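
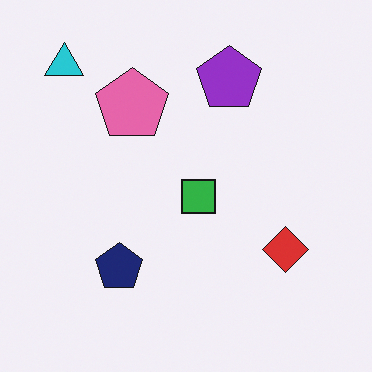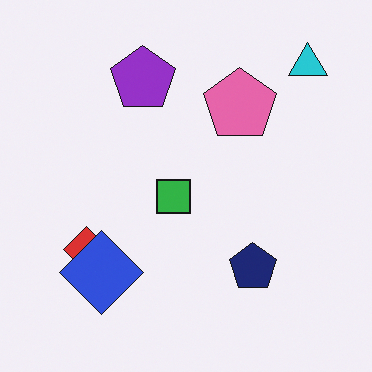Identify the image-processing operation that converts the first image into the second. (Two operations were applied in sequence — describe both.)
Flipped horizontally (left ↔ right), then overlaid with an additional blue diamond.

The cyan triangle is in the top-left of the first image and the top-right of the second — shapes on opposite sides of the vertical midline have swapped in a mirror flip. A blue diamond appears in the second image that is absent from the first.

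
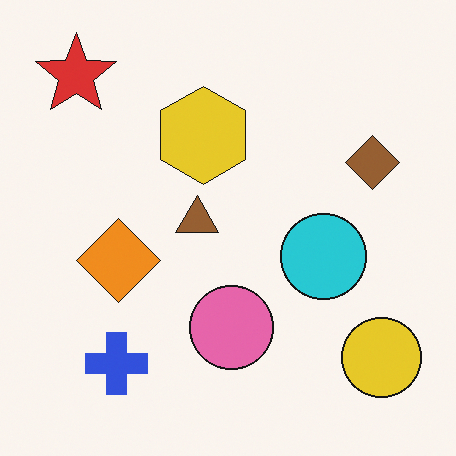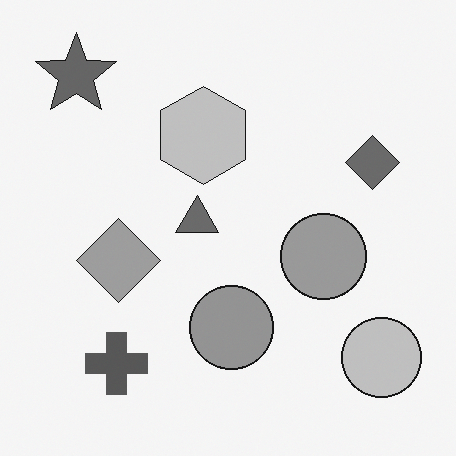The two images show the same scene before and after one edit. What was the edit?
The image was converted to grayscale.

All color is removed — every shape is now a shade of grey.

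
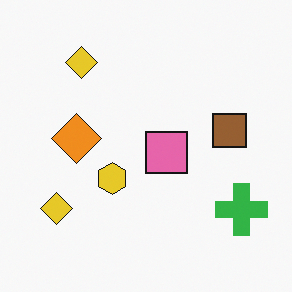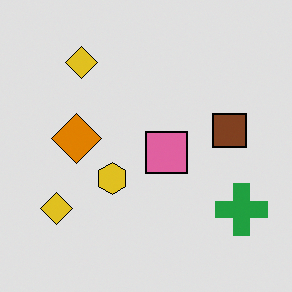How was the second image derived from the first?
This is the original image moderately posterized.

Each flat color has snapped to a coarser quantized level — most visibly, the near-white background has dropped to a flat grey.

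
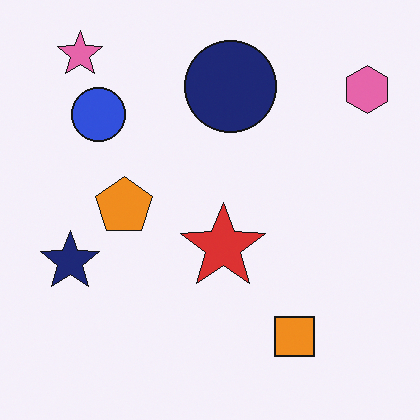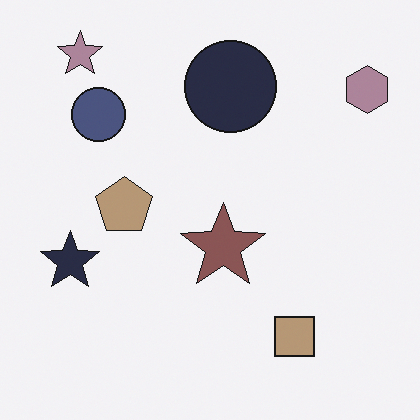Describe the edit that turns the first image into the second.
This is the original image made much more muted (saturation change).

All colors are more muted and greyish — a global saturation change.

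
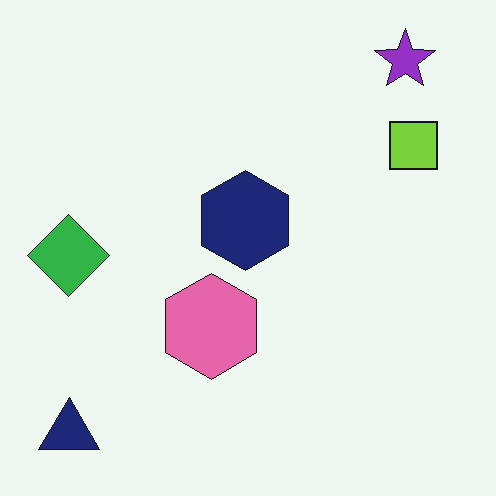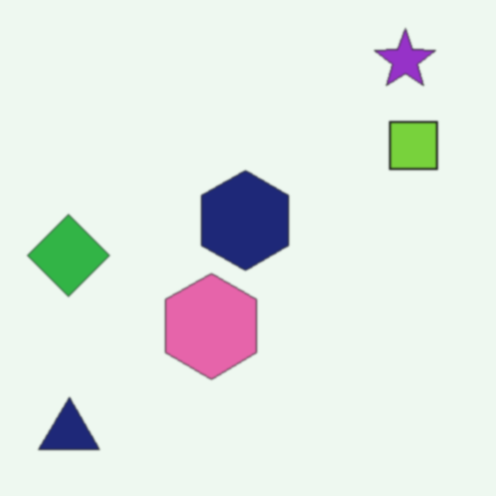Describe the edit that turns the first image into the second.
The transformation is: lightly blurred.

Shape edges and outlines are uniformly softened across the whole image.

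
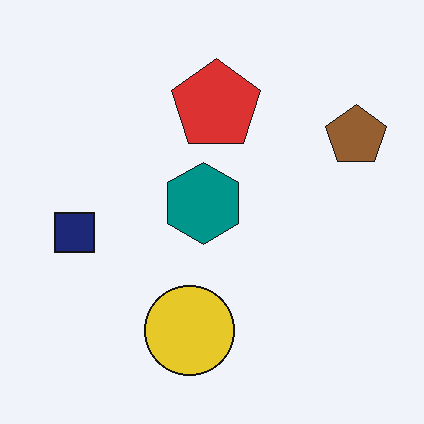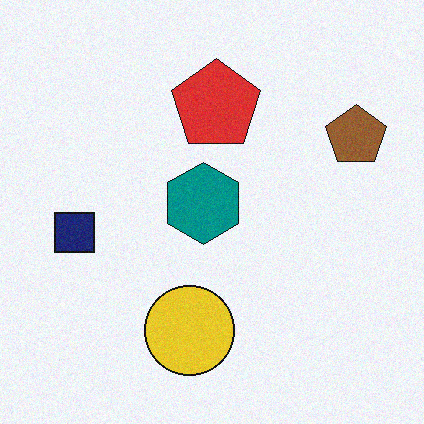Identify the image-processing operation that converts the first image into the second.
This is the original image degraded with light additive noise.

Random speckle covers the whole image, including the flat background.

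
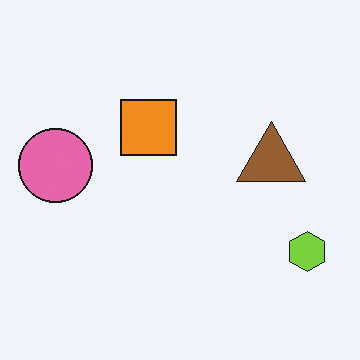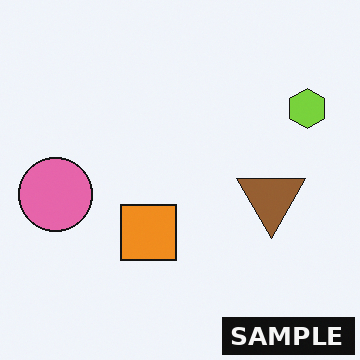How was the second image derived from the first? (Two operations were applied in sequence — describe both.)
This is the original image flipped vertically (top ↔ bottom), then watermarked with the text "SAMPLE" in the lower-right corner.

The lime hexagon is in the bottom-right of the first image and the top-right of the second — shapes on opposite sides of the horizontal midline have swapped in a mirror flip. A dark label reading "SAMPLE" appears in the lower-right corner.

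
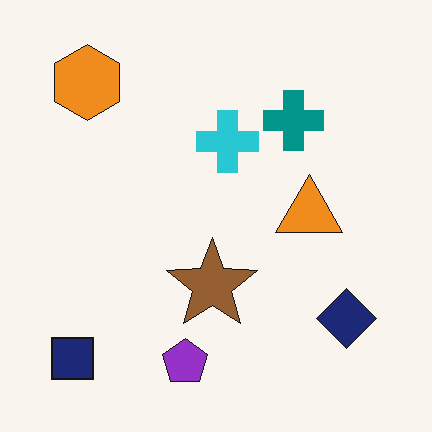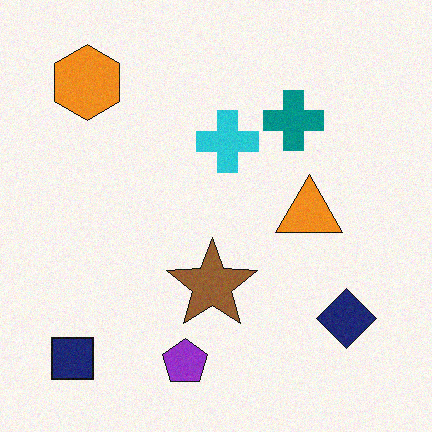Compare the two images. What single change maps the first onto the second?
Degraded with light additive noise.

Random speckle covers the whole image, including the flat background.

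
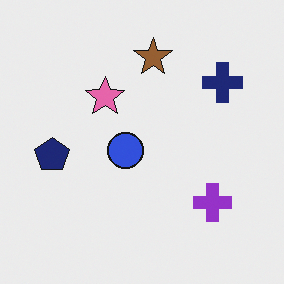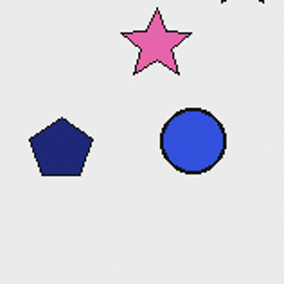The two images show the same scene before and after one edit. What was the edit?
This is the original image cropped tightly and scaled back up.

The visible shapes are larger and the field of view is narrower; shapes near the original edges may be partly or wholly outside the frame — a crop-and-rescale.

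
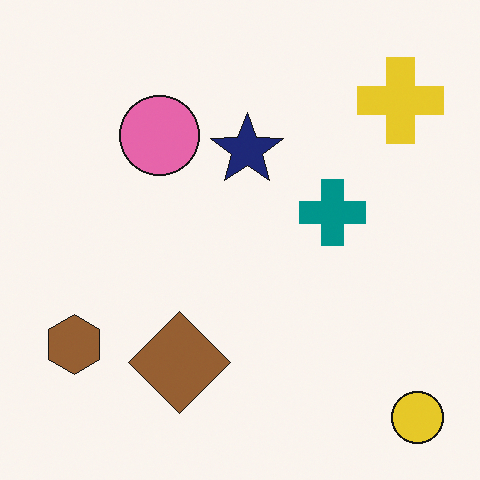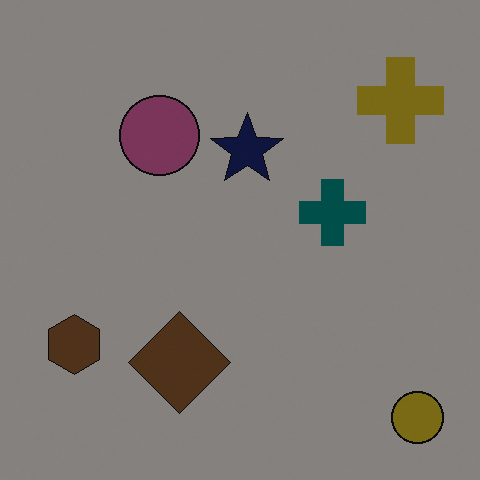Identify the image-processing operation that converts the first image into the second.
Darkened a lot.

Every pixel — background and shapes alike — is uniformly darkened.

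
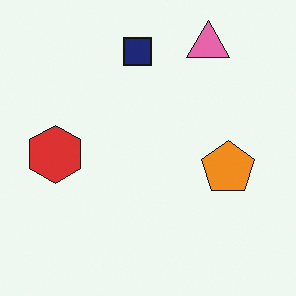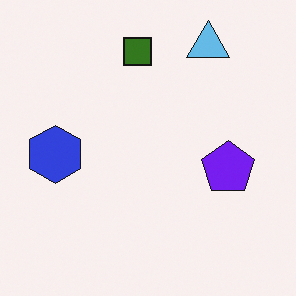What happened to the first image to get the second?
It was hue-shifted through roughly half the color wheel.

Every shape's color has rotated by the same amount around the hue wheel — a uniform hue shift.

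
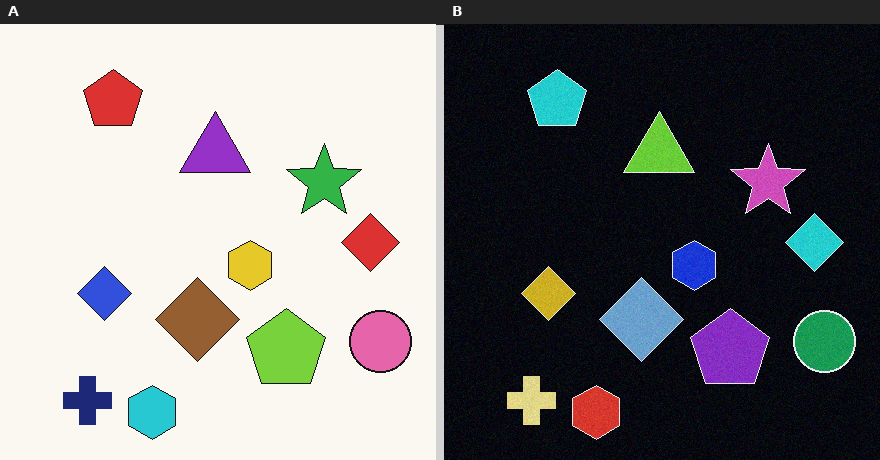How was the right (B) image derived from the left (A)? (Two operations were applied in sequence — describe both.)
The right (B) image is the left (A) color-inverted (negative), then degraded with light additive noise.

The light background has become dark and every shape's color is its complement — a photographic negative. Random speckle covers the whole image, including the flat background.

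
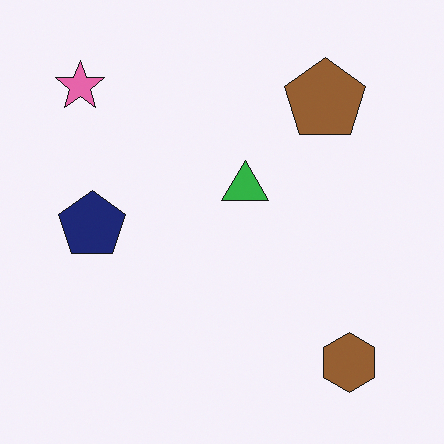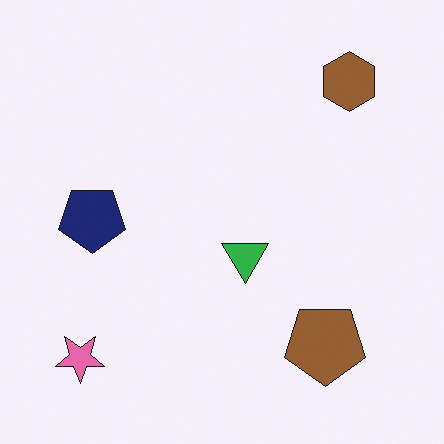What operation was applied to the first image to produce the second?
It was flipped vertically (top ↔ bottom).

The brown hexagon is in the bottom-right of the first image and the top-right of the second — shapes on opposite sides of the horizontal midline have swapped in a mirror flip.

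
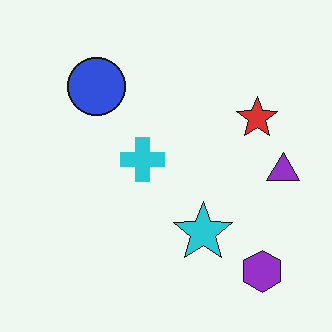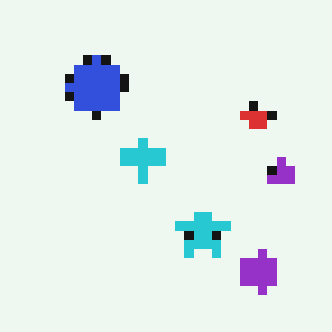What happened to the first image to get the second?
The second image is the first coarsely pixelated.

Shapes are reduced to large square blocks; fine edges and outlines are lost — a downscale-then-upscale (mosaic) effect.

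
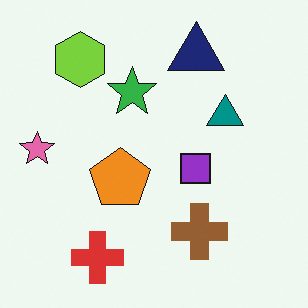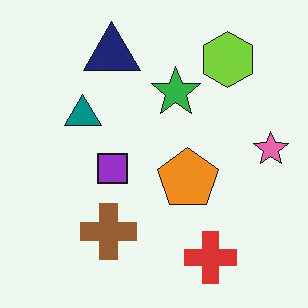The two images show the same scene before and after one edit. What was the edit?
Flipped horizontally (left ↔ right).

The pink star is in the left of the first image and the right of the second — shapes on opposite sides of the vertical midline have swapped in a mirror flip.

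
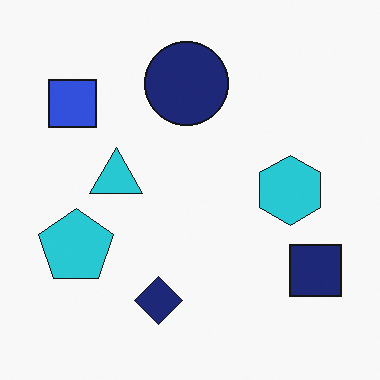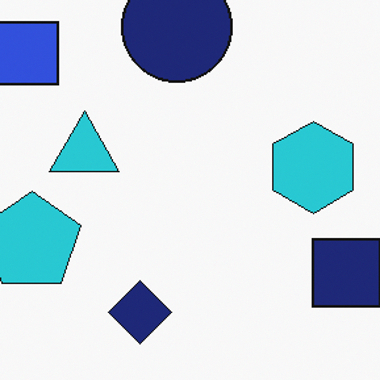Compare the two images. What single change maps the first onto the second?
The second image is the first cropped slightly and scaled back up.

The visible shapes are larger and the field of view is narrower; shapes near the original edges may be partly or wholly outside the frame — a crop-and-rescale.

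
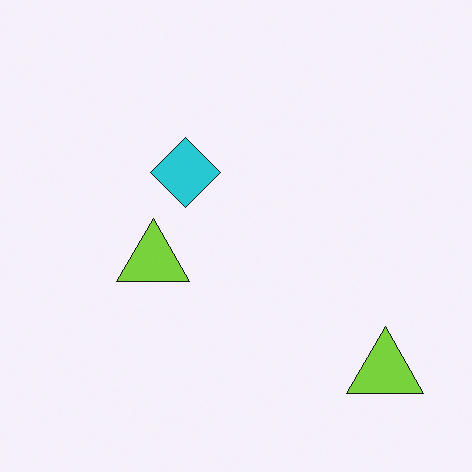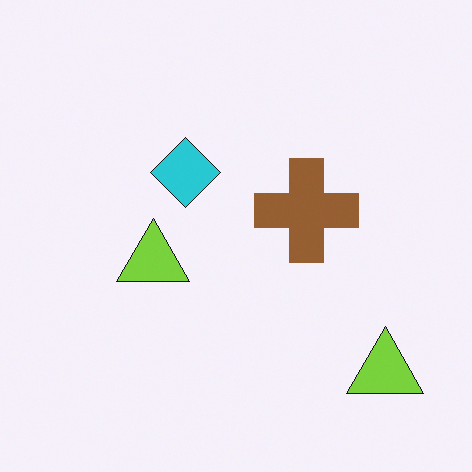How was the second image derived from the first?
The transformation is: overlaid with an additional brown cross.

A brown cross appears in the second image that is absent from the first.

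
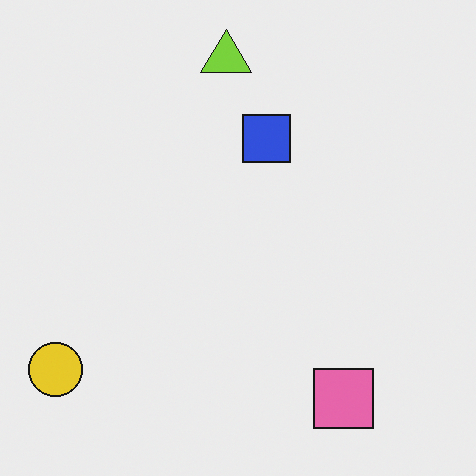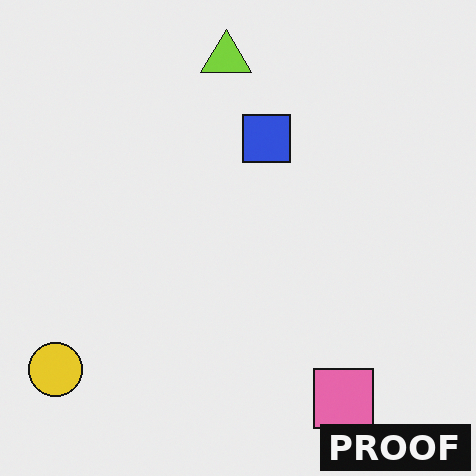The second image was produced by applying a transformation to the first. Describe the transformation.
The image was watermarked with the text "PROOF" in the lower-right corner.

A dark label reading "PROOF" appears in the lower-right corner.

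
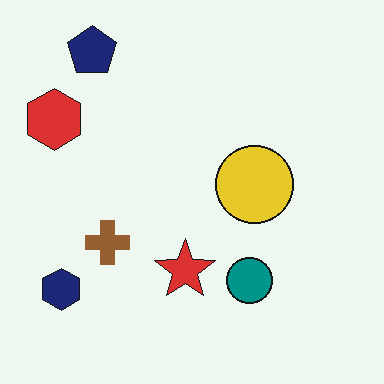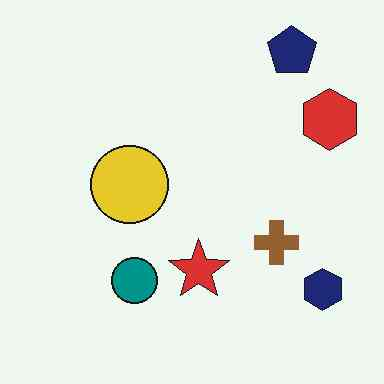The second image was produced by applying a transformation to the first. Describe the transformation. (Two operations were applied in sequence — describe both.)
The image was flipped horizontally (left ↔ right), then given moderate JPEG compression.

The red hexagon is in the top-left of the first image and the top-right of the second — shapes on opposite sides of the vertical midline have swapped in a mirror flip. Blocky 8×8 compression artifacts appear around shape edges and the flat background shows ringing — characteristic JPEG degradation.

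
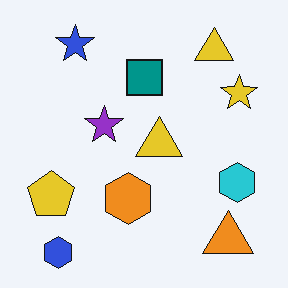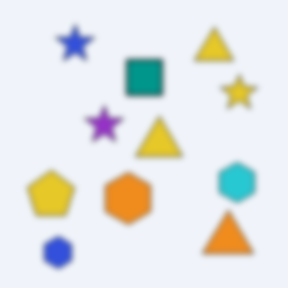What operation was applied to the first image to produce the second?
This is the original image noticeably gaussian-blurred.

Shape edges and outlines are uniformly softened across the whole image.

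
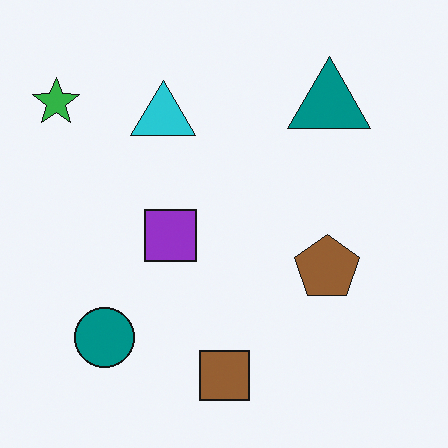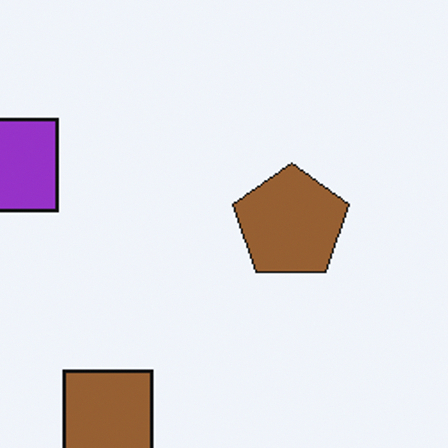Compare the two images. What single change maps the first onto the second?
It was cropped tightly and scaled back up.

The visible shapes are larger and the field of view is narrower; shapes near the original edges may be partly or wholly outside the frame — a crop-and-rescale.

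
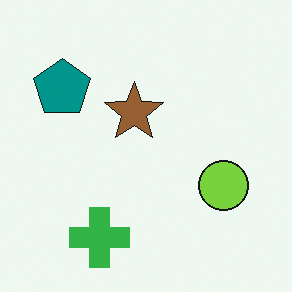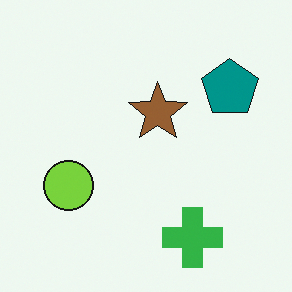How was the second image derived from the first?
Flipped horizontally (left ↔ right).

The teal pentagon is in the top-left of the first image and the top-right of the second — shapes on opposite sides of the vertical midline have swapped in a mirror flip.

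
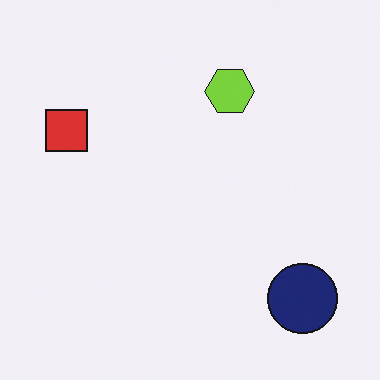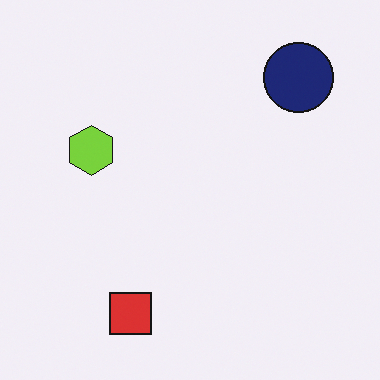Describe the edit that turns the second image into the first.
The transformation is: rotated 90° clockwise.

The navy circle sits in the top-right of the second image and the bottom-right of the first — consistent with a whole-image 90° clockwise rotation.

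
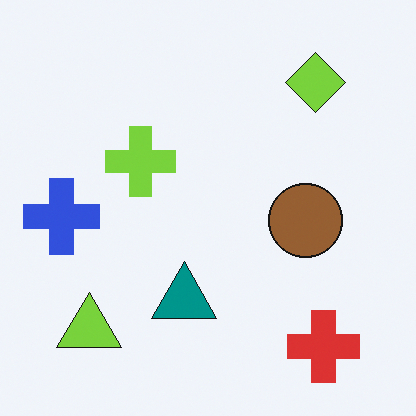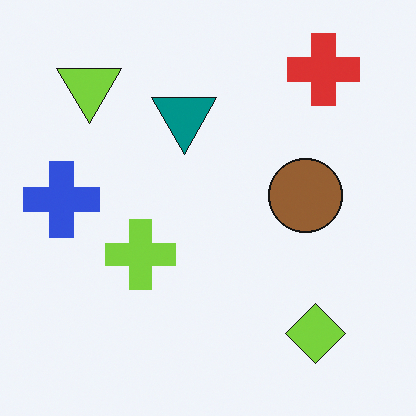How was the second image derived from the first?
This is the original image flipped vertically (top ↔ bottom).

The red cross is in the bottom-right of the first image and the top-right of the second — shapes on opposite sides of the horizontal midline have swapped in a mirror flip.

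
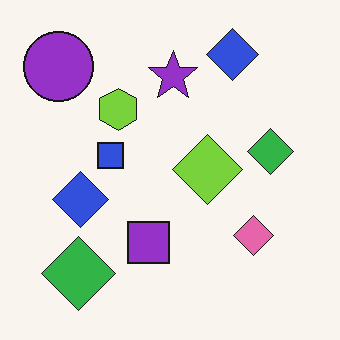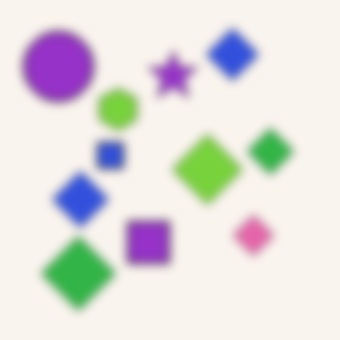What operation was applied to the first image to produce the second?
This is the original image heavily blurred.

Shape edges and outlines are uniformly softened across the whole image.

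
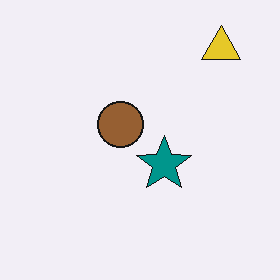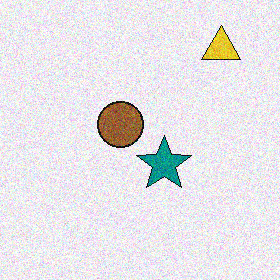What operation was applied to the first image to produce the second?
The image was degraded with moderate additive noise.

Random speckle covers the whole image, including the flat background.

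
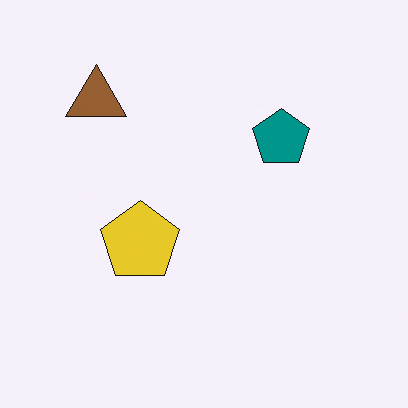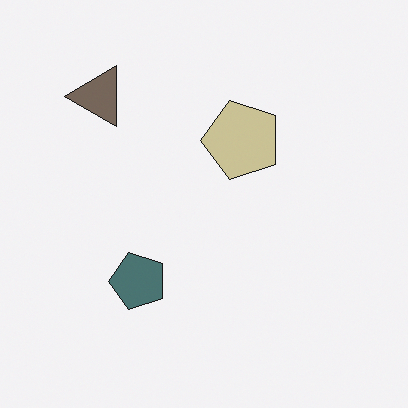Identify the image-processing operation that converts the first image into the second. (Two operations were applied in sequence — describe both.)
The transformation is: transposed (reflected across the top-left ↔ bottom-right diagonal), then heavily desaturated.

Shapes have swapped their row and column positions — what was in the top-right is now in the bottom-left — a diagonal reflection. All colors are more muted and greyish — a global saturation change.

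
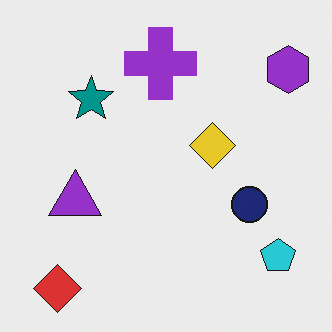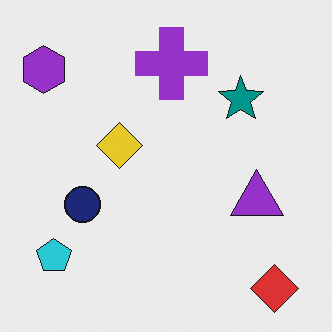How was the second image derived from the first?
It was flipped horizontally (left ↔ right).

The purple hexagon is in the top-right of the first image and the top-left of the second — shapes on opposite sides of the vertical midline have swapped in a mirror flip.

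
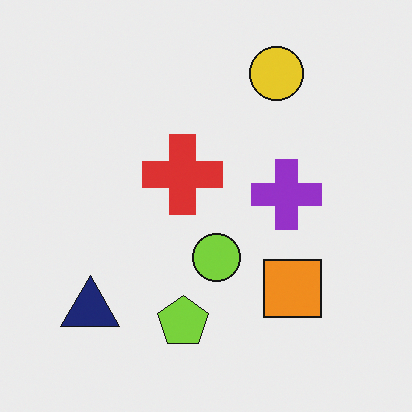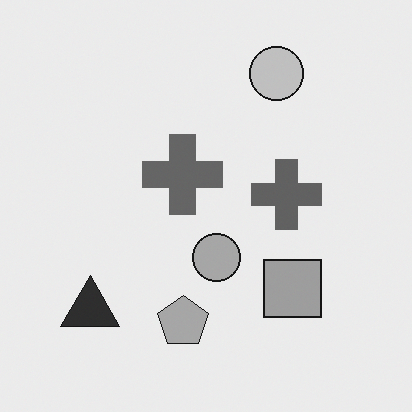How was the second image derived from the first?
This is the original image converted to grayscale.

All color is removed — every shape is now a shade of grey.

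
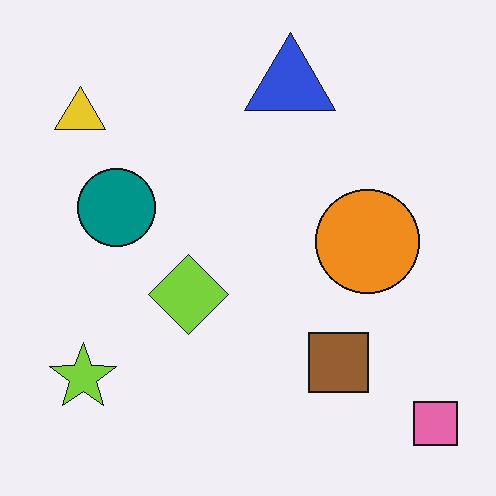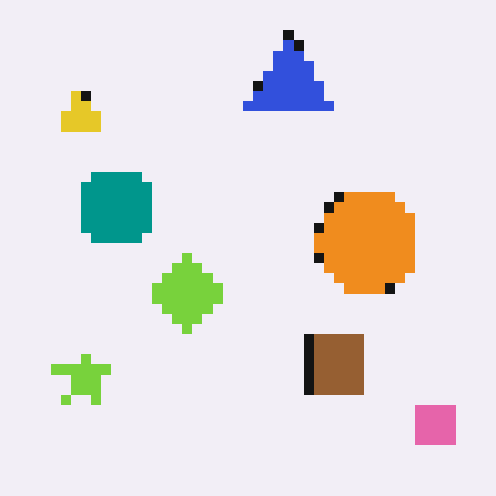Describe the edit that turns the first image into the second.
Coarsely pixelated.

Shapes are reduced to large square blocks; fine edges and outlines are lost — a downscale-then-upscale (mosaic) effect.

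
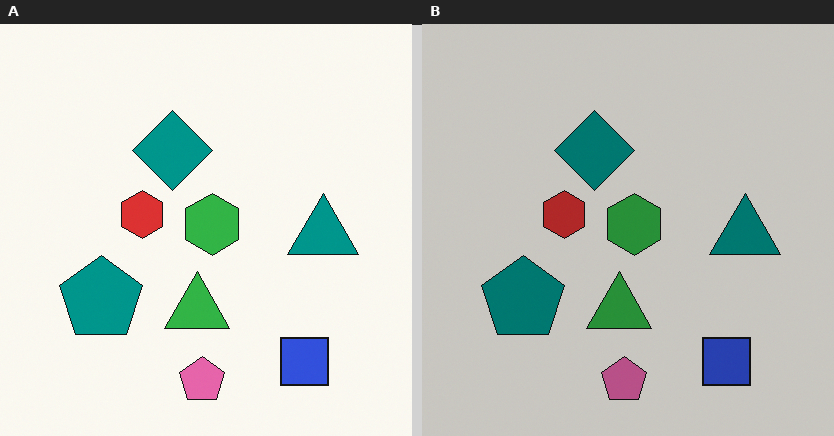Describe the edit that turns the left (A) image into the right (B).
The transformation is: slightly darkened.

Every pixel — background and shapes alike — is uniformly darkened.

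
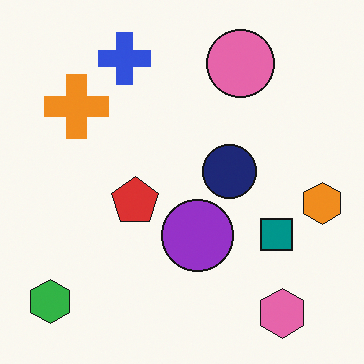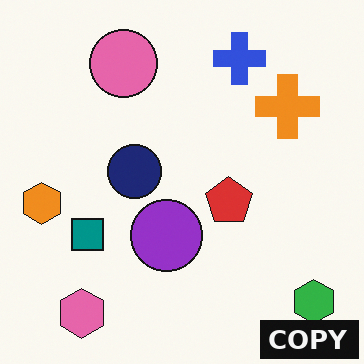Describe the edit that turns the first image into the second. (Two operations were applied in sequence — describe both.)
The second image is the first flipped horizontally (left ↔ right), then watermarked with the text "COPY" in the lower-right corner.

The orange hexagon is in the right of the first image and the left of the second — shapes on opposite sides of the vertical midline have swapped in a mirror flip. A dark label reading "COPY" appears in the lower-right corner.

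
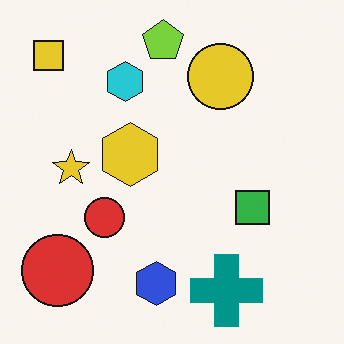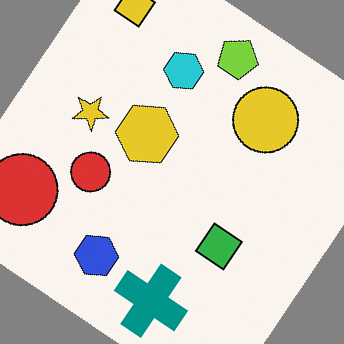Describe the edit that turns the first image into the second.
Rotated clockwise by a large amount — several tens of degrees.

Every shape is tilted by the same angle and the image corners show triangular fill wedges — a whole-image rotation by a non-right angle.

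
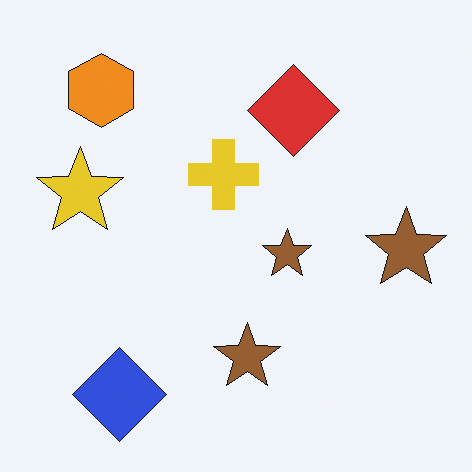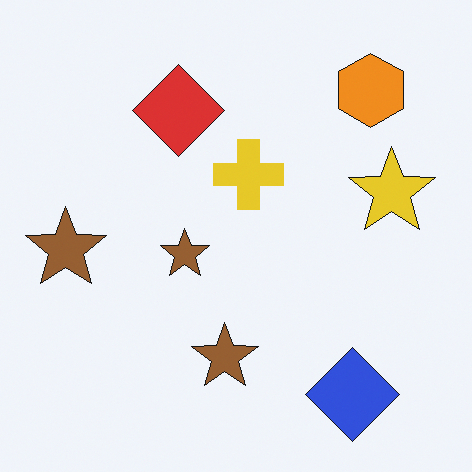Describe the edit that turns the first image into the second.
It was flipped horizontally (left ↔ right).

The yellow star is in the left of the first image and the right of the second — shapes on opposite sides of the vertical midline have swapped in a mirror flip.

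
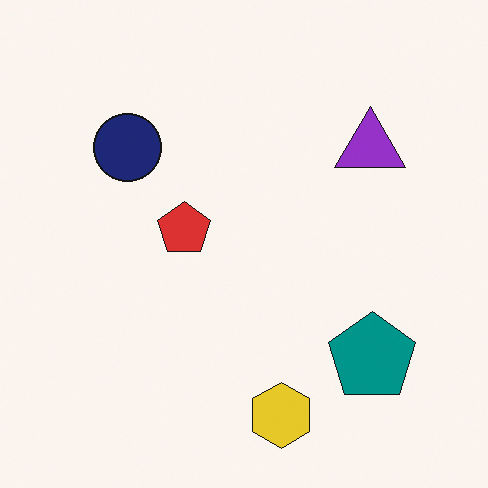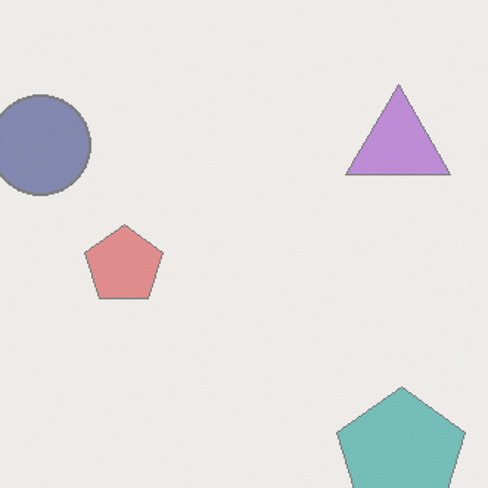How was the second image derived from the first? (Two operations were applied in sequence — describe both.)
Cropped to a modestly smaller region and rescaled, then washed out (contrast reduced).

The visible shapes are larger and the field of view is narrower; shapes near the original edges may be partly or wholly outside the frame — a crop-and-rescale. Tones are pushed toward mid-grey across the whole image — a global contrast change.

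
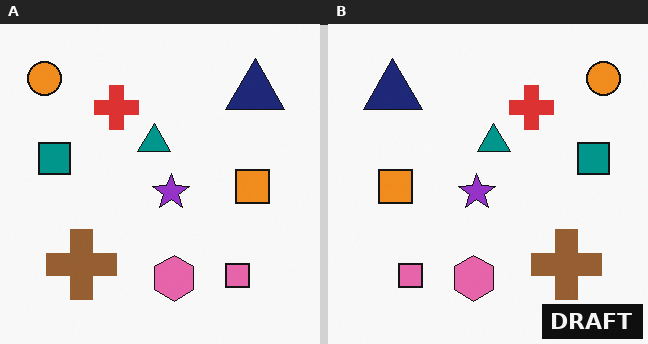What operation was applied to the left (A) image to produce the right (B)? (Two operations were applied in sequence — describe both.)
The image was flipped horizontally (left ↔ right), then watermarked with the text "DRAFT" in the lower-right corner.

The orange circle is in the top-left of the left (A) image and the top-right of the right (B) — shapes on opposite sides of the vertical midline have swapped in a mirror flip. A dark label reading "DRAFT" appears in the lower-right corner.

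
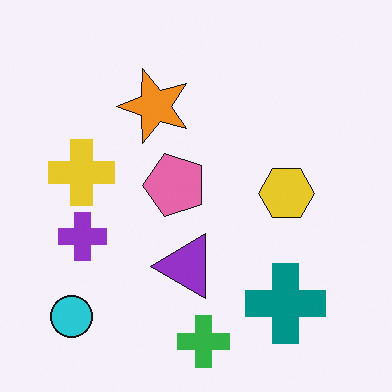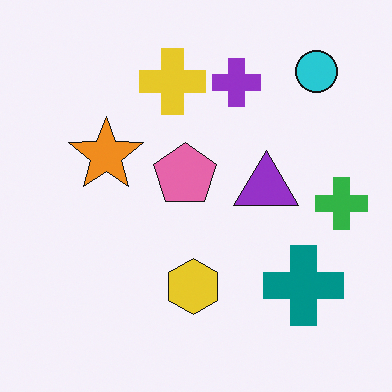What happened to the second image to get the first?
The image was transposed (reflected across the top-left ↔ bottom-right diagonal).

Shapes have swapped their row and column positions — what was in the top-right is now in the bottom-left — a diagonal reflection.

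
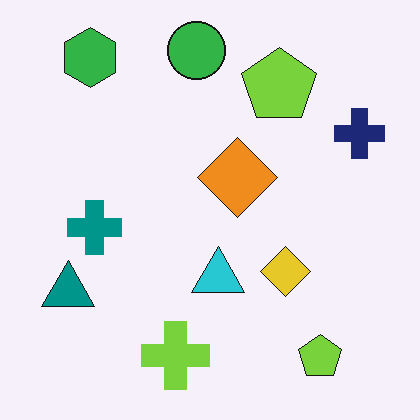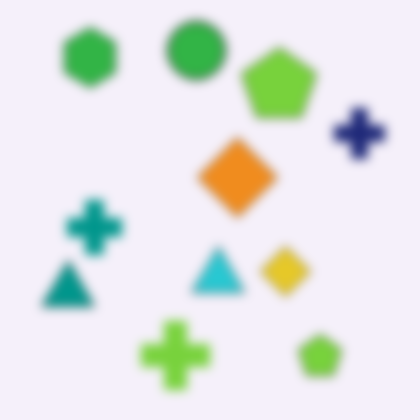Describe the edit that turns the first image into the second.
The image was heavily blurred.

Shape edges and outlines are uniformly softened across the whole image.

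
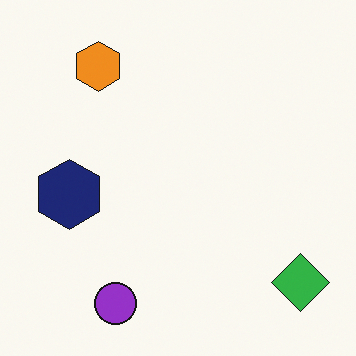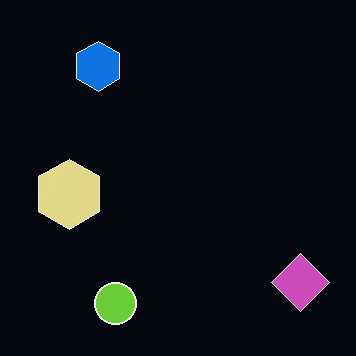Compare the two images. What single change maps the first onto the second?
Color-inverted (negative).

The light background has become dark and every shape's color is its complement — a photographic negative.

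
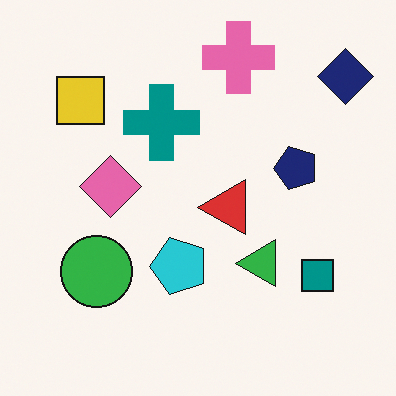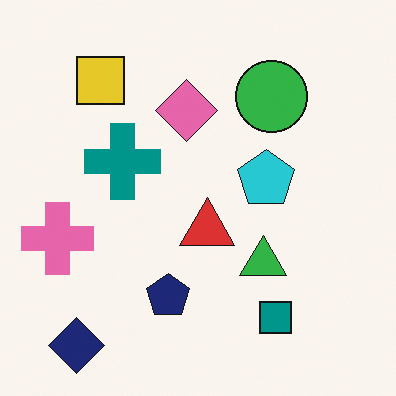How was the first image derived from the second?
Transposed (reflected across the top-left ↔ bottom-right diagonal).

Shapes have swapped their row and column positions — what was in the top-right is now in the bottom-left — a diagonal reflection.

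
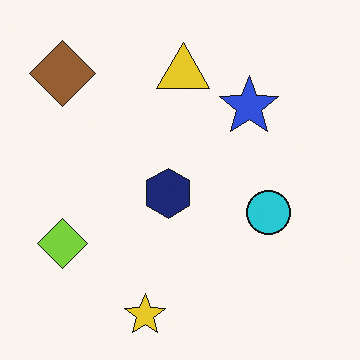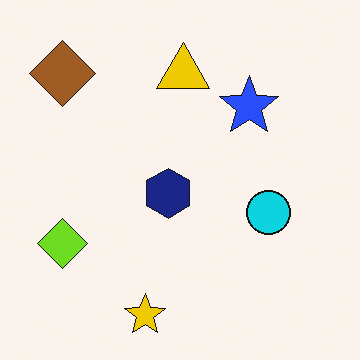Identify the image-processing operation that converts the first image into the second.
Slightly oversaturated.

All colors are more vivid — a global saturation change.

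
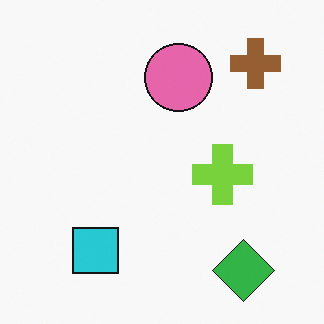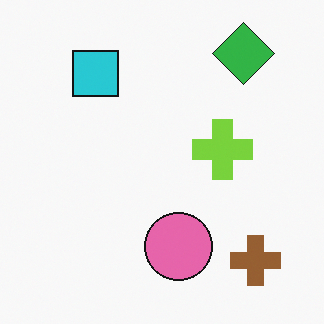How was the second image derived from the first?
This is the original image flipped vertically (top ↔ bottom).

The green diamond is in the bottom-right of the first image and the top-right of the second — shapes on opposite sides of the horizontal midline have swapped in a mirror flip.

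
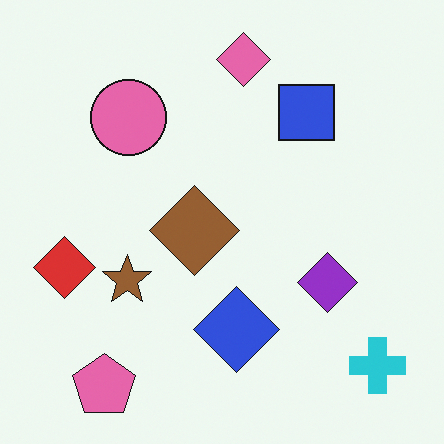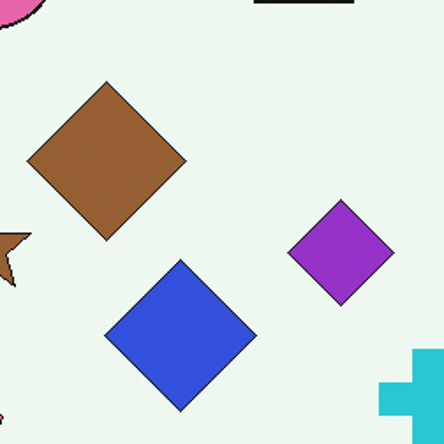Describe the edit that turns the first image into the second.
It was cropped to a noticeably smaller region and rescaled.

The visible shapes are larger and the field of view is narrower; shapes near the original edges may be partly or wholly outside the frame — a crop-and-rescale.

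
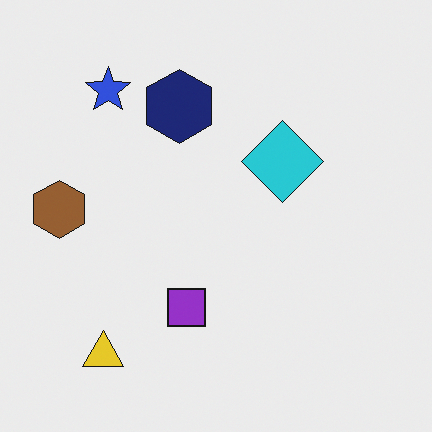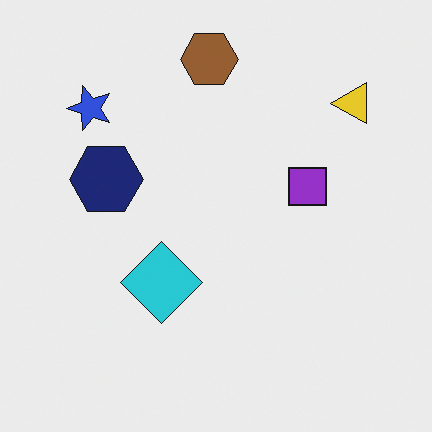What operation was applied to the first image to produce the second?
Transposed (reflected across the top-left ↔ bottom-right diagonal).

Shapes have swapped their row and column positions — what was in the top-right is now in the bottom-left — a diagonal reflection.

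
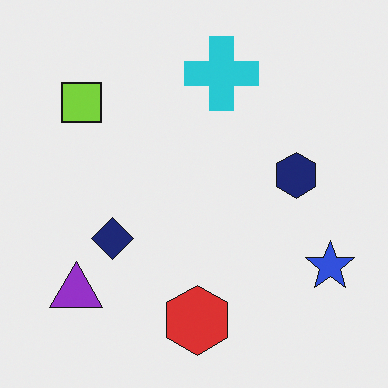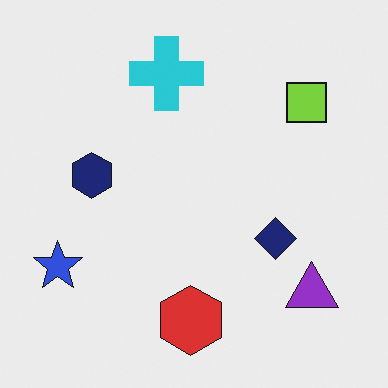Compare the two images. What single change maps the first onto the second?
Flipped horizontally (left ↔ right).

The blue star is in the bottom-right of the first image and the bottom-left of the second — shapes on opposite sides of the vertical midline have swapped in a mirror flip.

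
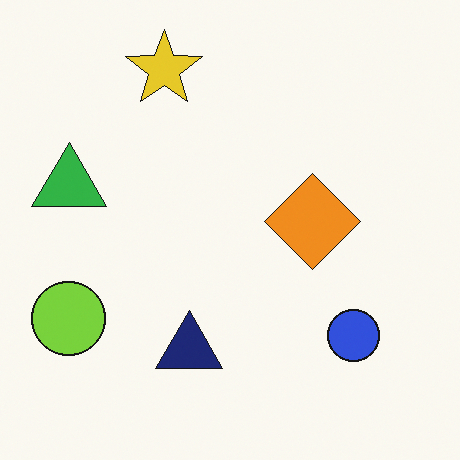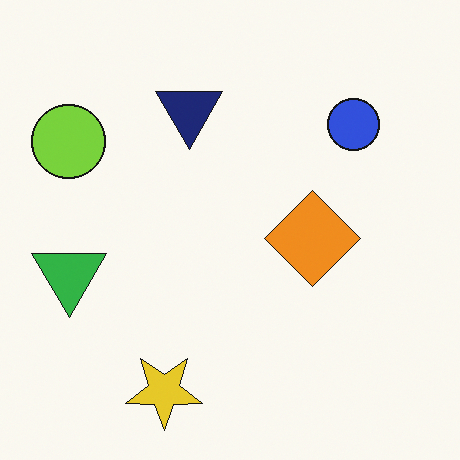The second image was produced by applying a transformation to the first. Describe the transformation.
The transformation is: flipped vertically (top ↔ bottom).

The yellow star is in the top of the first image and the bottom of the second — shapes on opposite sides of the horizontal midline have swapped in a mirror flip.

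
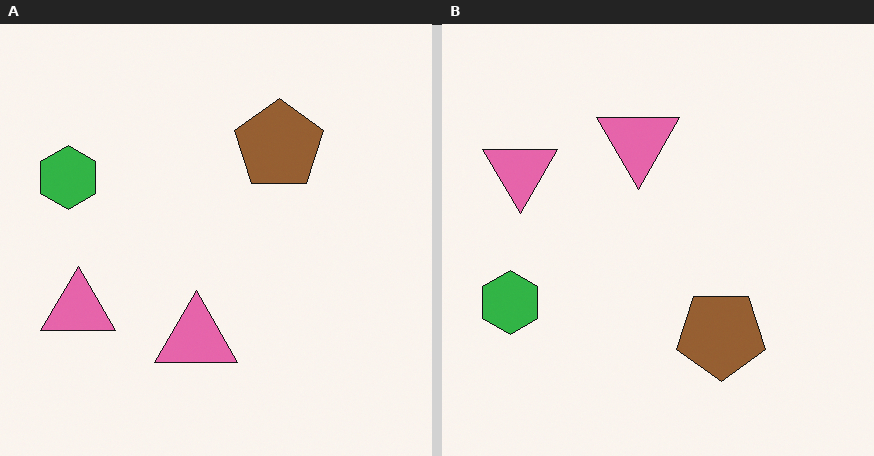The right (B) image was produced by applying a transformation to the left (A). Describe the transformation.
The right (B) image is the left (A) flipped vertically (top ↔ bottom).

The brown pentagon is in the top of the left (A) image and the bottom of the right (B) — shapes on opposite sides of the horizontal midline have swapped in a mirror flip.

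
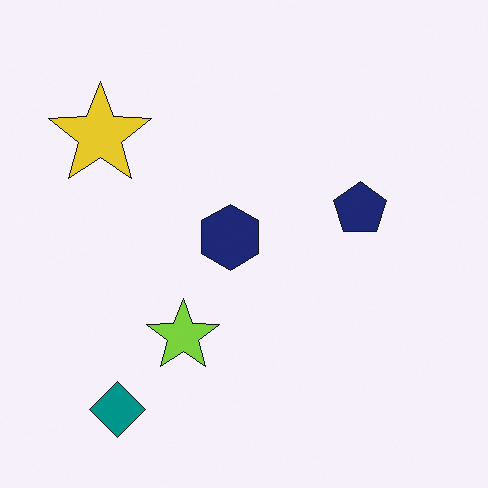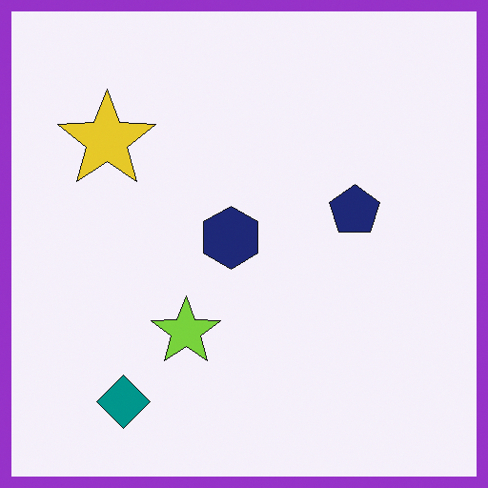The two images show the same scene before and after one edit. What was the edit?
The second image is the first framed with a purple border.

A solid purple frame runs around the edge of the second image, with the content slightly shrunk inside it.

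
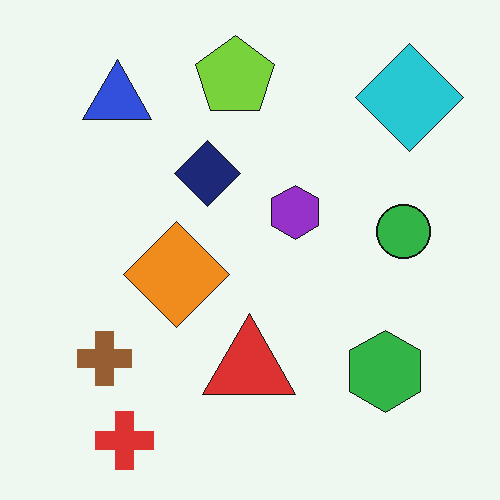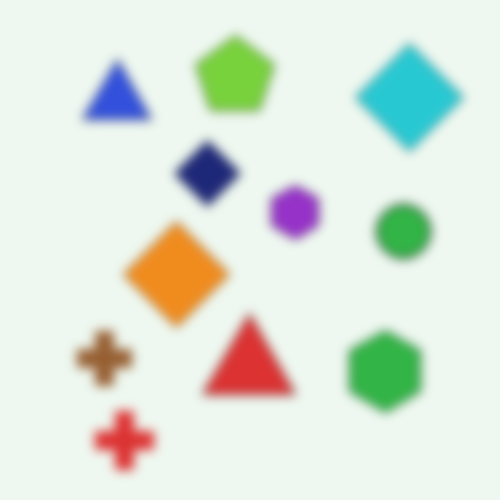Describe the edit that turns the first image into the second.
The image was strongly gaussian-blurred.

Shape edges and outlines are uniformly softened across the whole image.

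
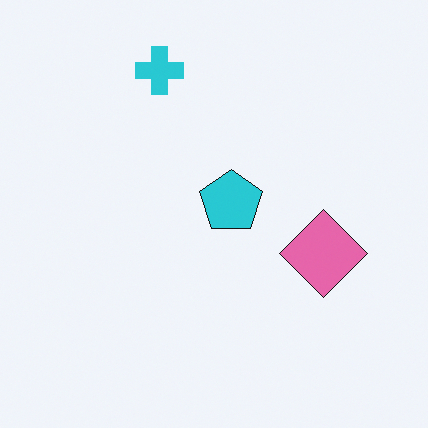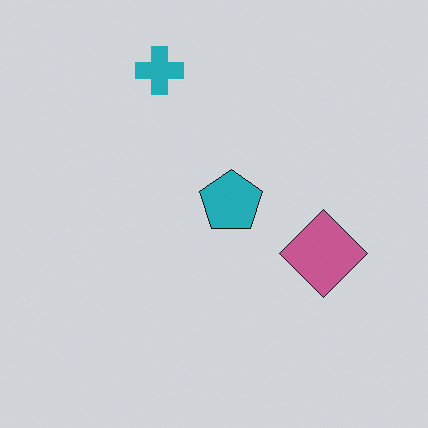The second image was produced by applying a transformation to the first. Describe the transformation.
The image was darkened a little.

Every pixel — background and shapes alike — is uniformly darkened.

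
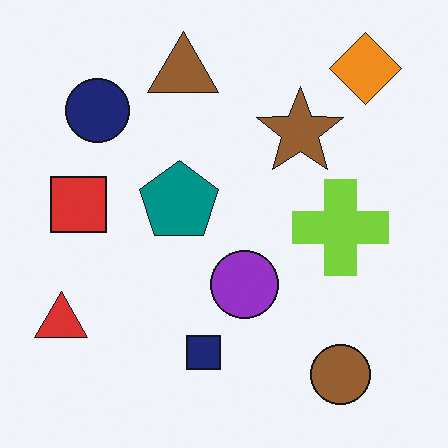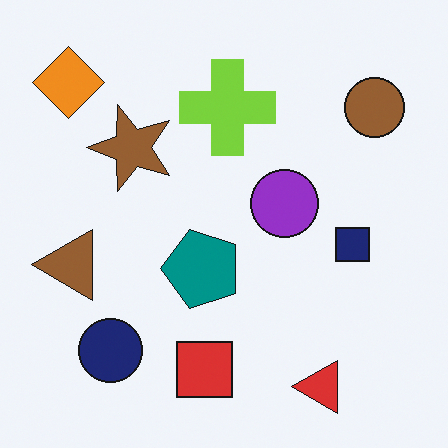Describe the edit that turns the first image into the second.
The second image is the first rotated 90° counter-clockwise.

The orange diamond sits in the top-right of the first image and the top-left of the second — consistent with a whole-image 90° counter-clockwise rotation.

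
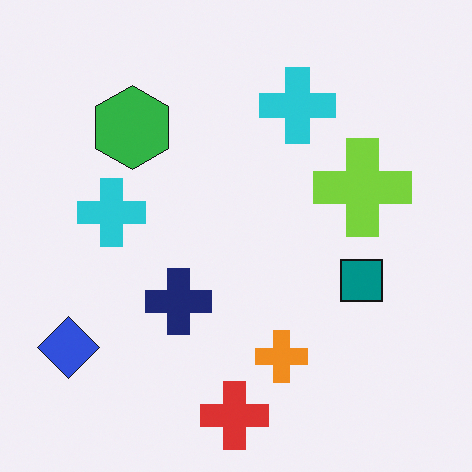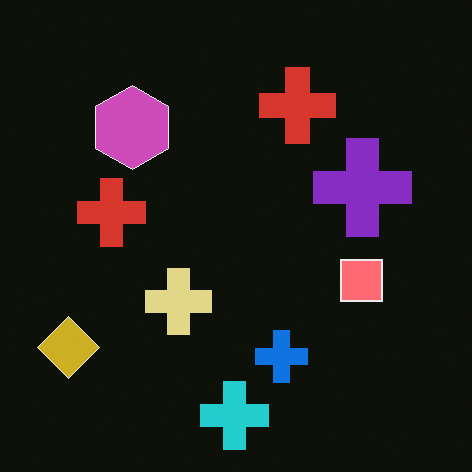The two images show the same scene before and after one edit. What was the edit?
The transformation is: color-inverted (negative).

The light background has become dark and every shape's color is its complement — a photographic negative.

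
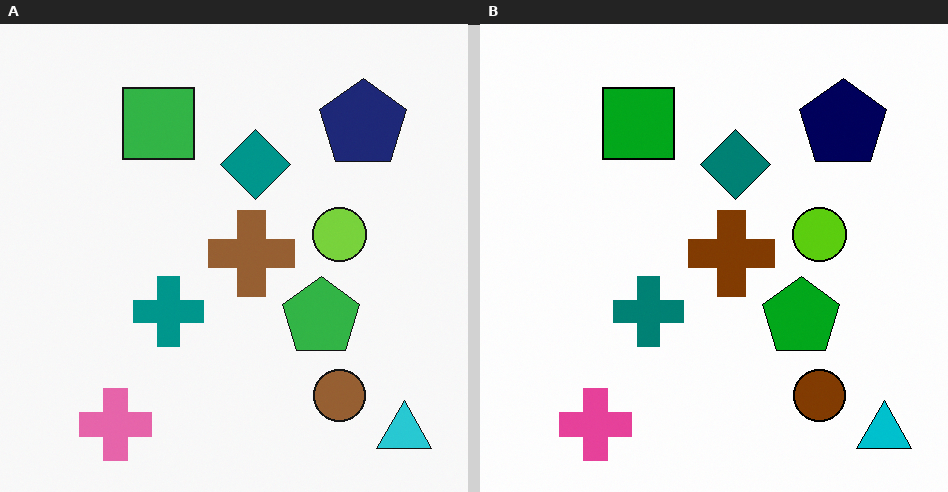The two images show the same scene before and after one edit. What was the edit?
Given slightly increased contrast.

Tones are pushed away from mid-grey across the whole image — a global contrast change.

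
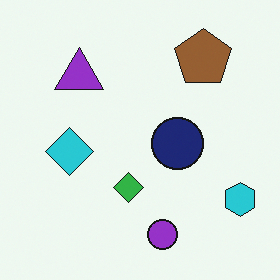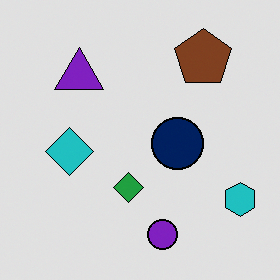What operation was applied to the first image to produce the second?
The second image is the first posterized to a reduced palette.

Each flat color has snapped to a coarser quantized level — most visibly, the near-white background has dropped to a flat grey.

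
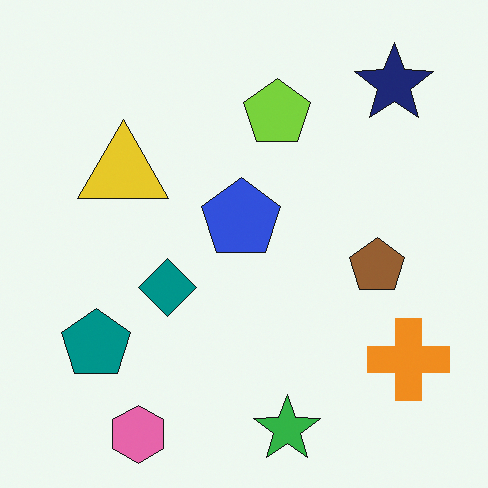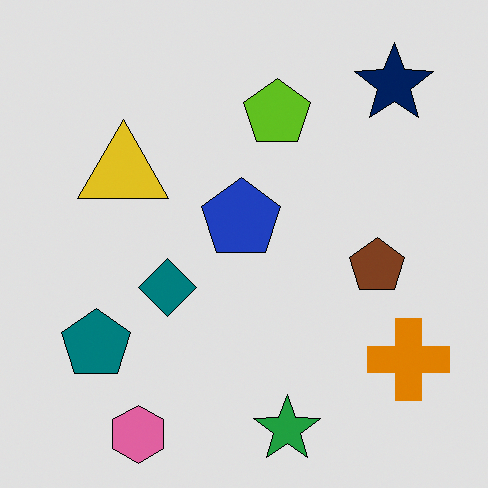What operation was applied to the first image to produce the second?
It was moderately posterized.

Each flat color has snapped to a coarser quantized level — most visibly, the near-white background has dropped to a flat grey.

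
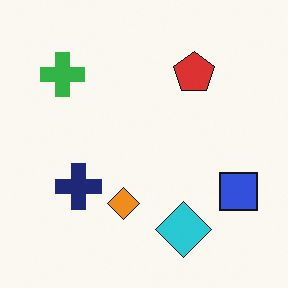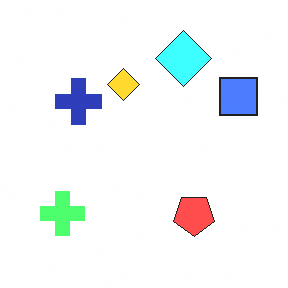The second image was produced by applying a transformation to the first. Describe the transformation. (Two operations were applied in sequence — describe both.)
The image was flipped vertically (top ↔ bottom), then substantially brightened.

The cyan diamond is in the bottom of the first image and the top of the second — shapes on opposite sides of the horizontal midline have swapped in a mirror flip. Every pixel — background and shapes alike — is uniformly brightened.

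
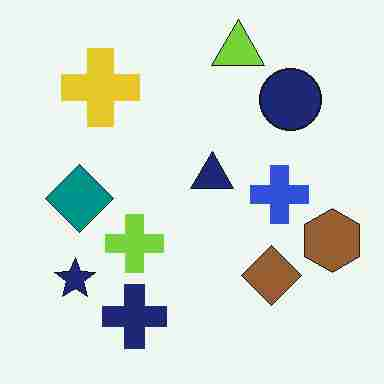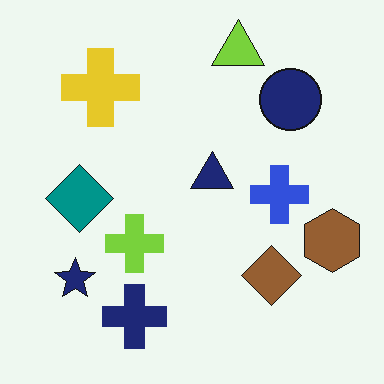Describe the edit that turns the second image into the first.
The transformation is: degraded with heavy JPEG compression.

Blocky 8×8 compression artifacts appear around shape edges and the flat background shows ringing — characteristic JPEG degradation.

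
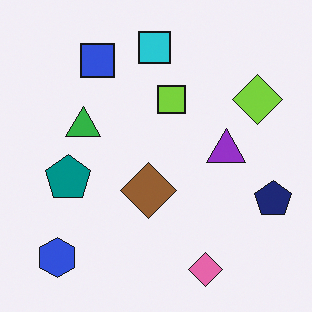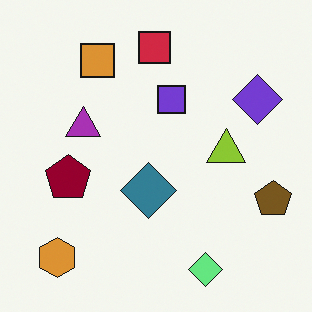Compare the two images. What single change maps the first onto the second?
The transformation is: hue-shifted through roughly half the color wheel.

Every shape's color has rotated by the same amount around the hue wheel — a uniform hue shift.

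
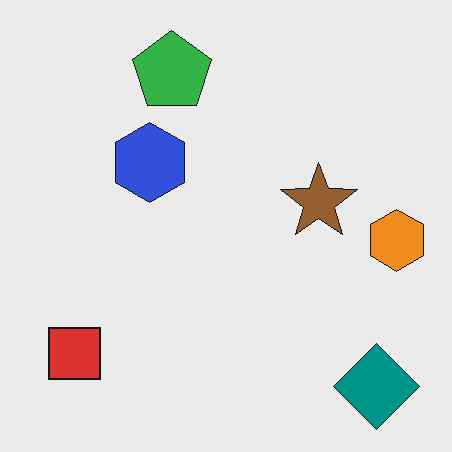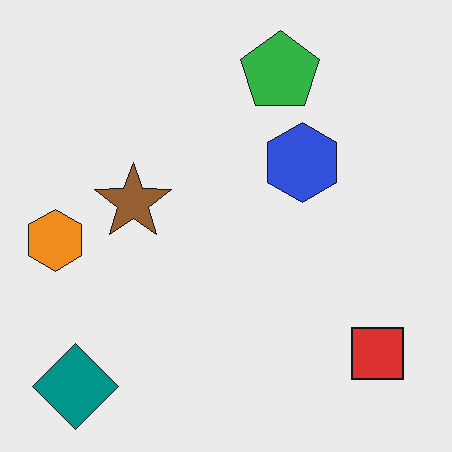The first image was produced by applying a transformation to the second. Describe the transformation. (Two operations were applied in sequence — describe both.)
The transformation is: flipped horizontally (left ↔ right), then given moderate JPEG compression.

The orange hexagon is in the left of the second image and the right of the first — shapes on opposite sides of the vertical midline have swapped in a mirror flip. Blocky 8×8 compression artifacts appear around shape edges and the flat background shows ringing — characteristic JPEG degradation.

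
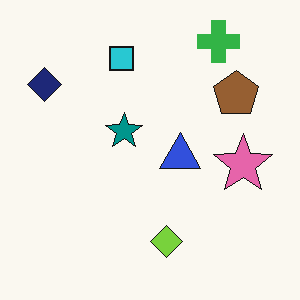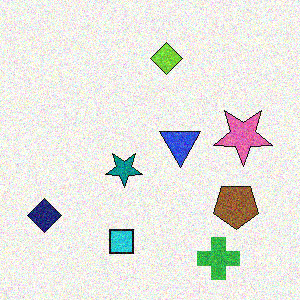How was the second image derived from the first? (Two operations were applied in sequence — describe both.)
Flipped vertically (top ↔ bottom), then degraded with visible gaussian noise.

The green cross is in the top-right of the first image and the bottom-right of the second — shapes on opposite sides of the horizontal midline have swapped in a mirror flip. Random speckle covers the whole image, including the flat background.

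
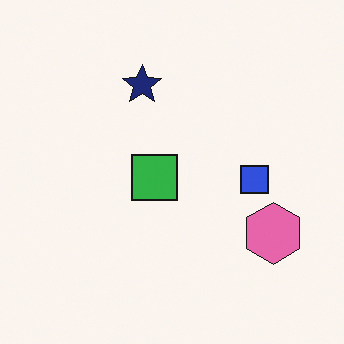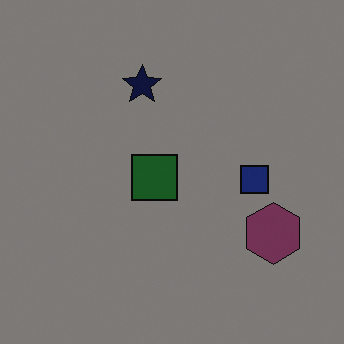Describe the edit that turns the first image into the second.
The image was darkened a lot.

Every pixel — background and shapes alike — is uniformly darkened.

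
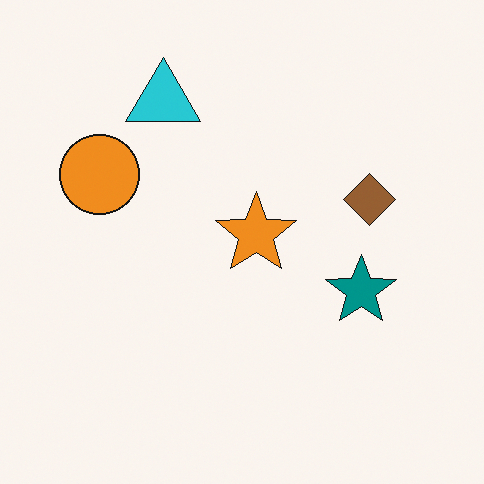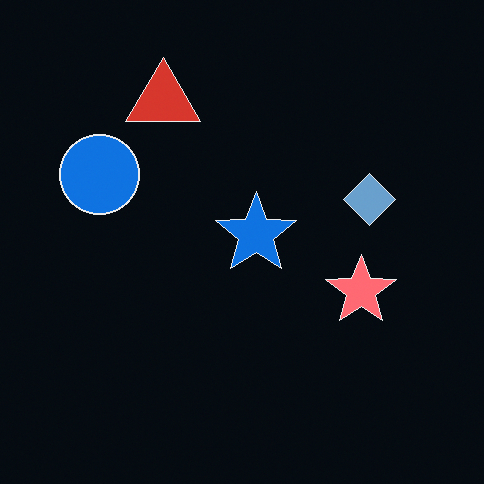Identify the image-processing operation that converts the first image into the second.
The image was color-inverted (negative).

The light background has become dark and every shape's color is its complement — a photographic negative.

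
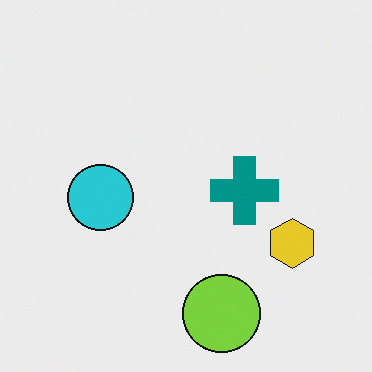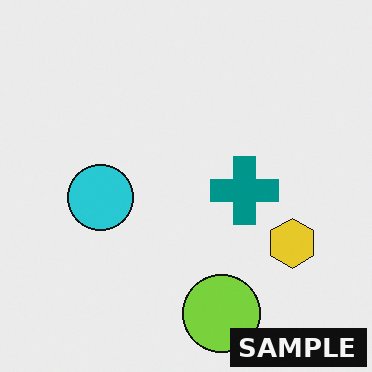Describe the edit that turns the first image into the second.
The image was watermarked with the text "SAMPLE" in the lower-right corner.

A dark label reading "SAMPLE" appears in the lower-right corner.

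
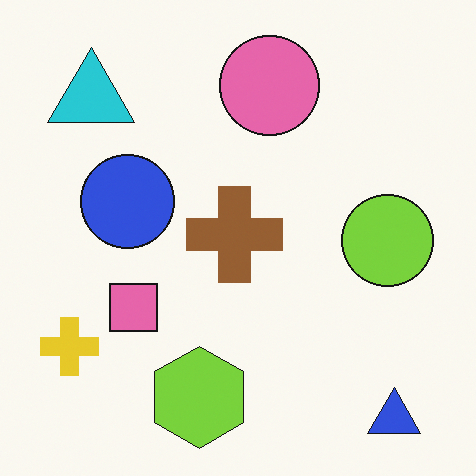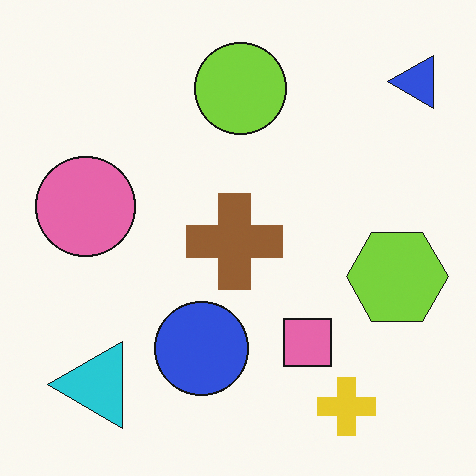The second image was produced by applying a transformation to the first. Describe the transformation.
This is the original image rotated 90° counter-clockwise.

The blue triangle sits in the bottom-right of the first image and the top-right of the second — consistent with a whole-image 90° counter-clockwise rotation.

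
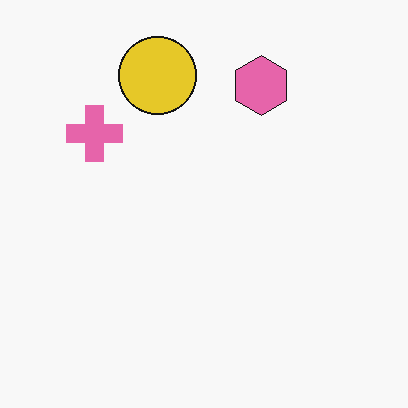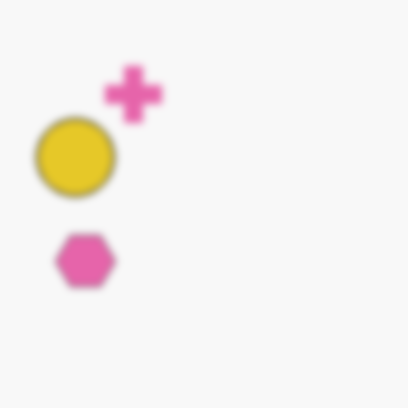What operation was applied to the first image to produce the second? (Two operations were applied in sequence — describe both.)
The transformation is: transposed (reflected across the top-left ↔ bottom-right diagonal), then moderately blurred.

Shapes have swapped their row and column positions — what was in the top-right is now in the bottom-left — a diagonal reflection. Shape edges and outlines are uniformly softened across the whole image.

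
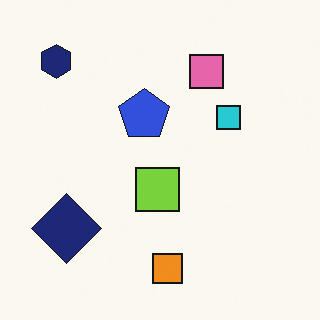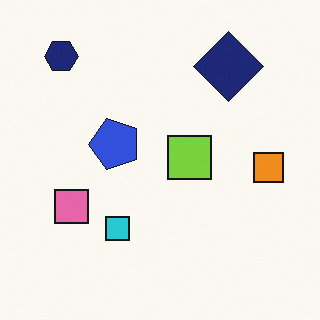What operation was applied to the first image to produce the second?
The transformation is: transposed (reflected across the top-left ↔ bottom-right diagonal).

Shapes have swapped their row and column positions — what was in the top-right is now in the bottom-left — a diagonal reflection.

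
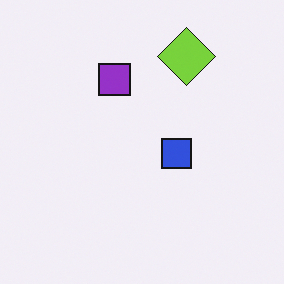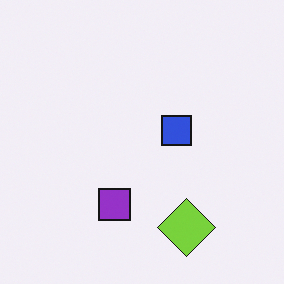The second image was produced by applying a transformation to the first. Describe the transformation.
Flipped vertically (top ↔ bottom).

The lime diamond is in the top of the first image and the bottom of the second — shapes on opposite sides of the horizontal midline have swapped in a mirror flip.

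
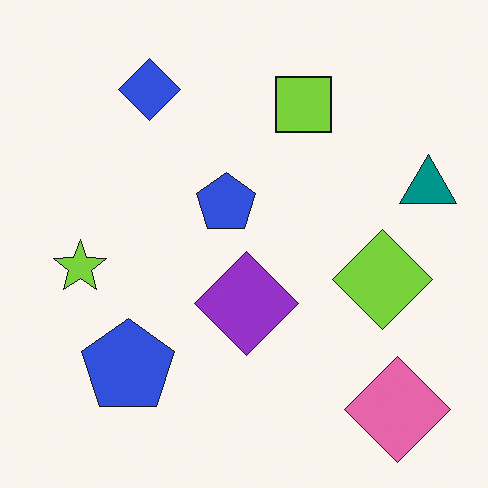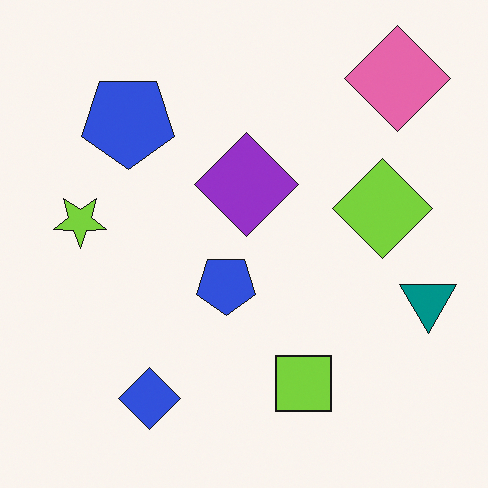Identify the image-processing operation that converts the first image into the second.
Flipped vertically (top ↔ bottom).

The pink diamond is in the bottom-right of the first image and the top-right of the second — shapes on opposite sides of the horizontal midline have swapped in a mirror flip.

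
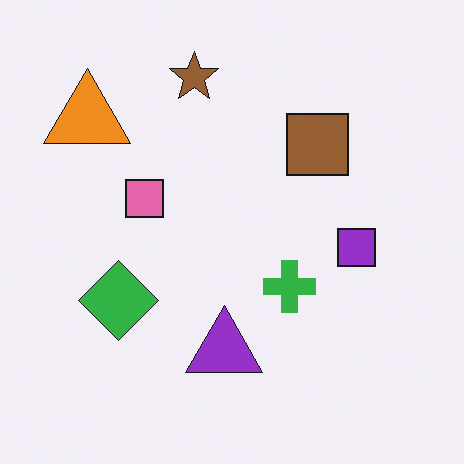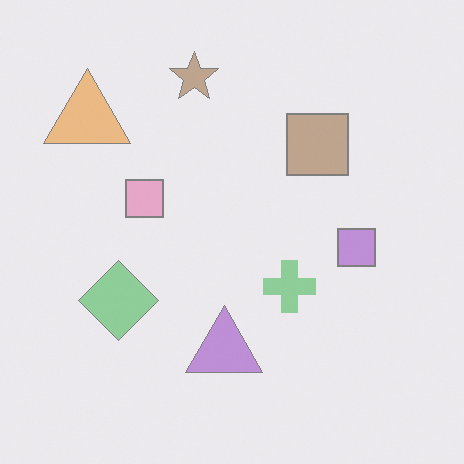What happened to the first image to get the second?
This is the original image given much lower contrast.

Tones are pushed toward mid-grey across the whole image — a global contrast change.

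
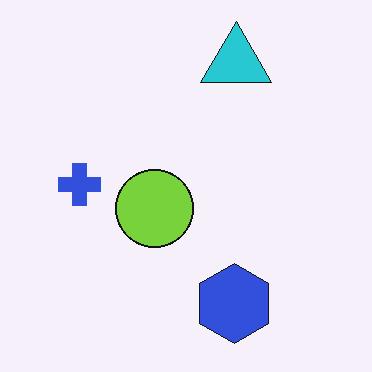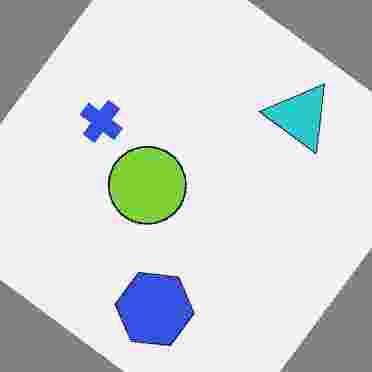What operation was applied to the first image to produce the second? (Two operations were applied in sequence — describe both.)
The transformation is: rotated clockwise by a large amount — several tens of degrees, then heavily JPEG-compressed with obvious blocking artifacts.

Every shape is tilted by the same angle and the image corners show triangular fill wedges — a whole-image rotation by a non-right angle. Blocky 8×8 compression artifacts appear around shape edges and the flat background shows ringing — characteristic JPEG degradation.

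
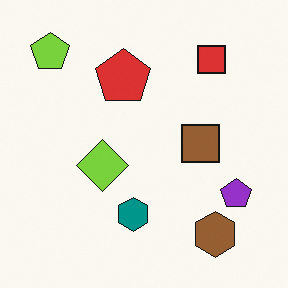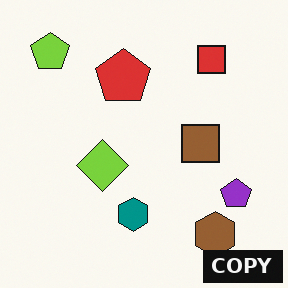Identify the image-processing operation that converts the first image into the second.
The image was watermarked with the text "COPY" in the lower-right corner.

A dark label reading "COPY" appears in the lower-right corner.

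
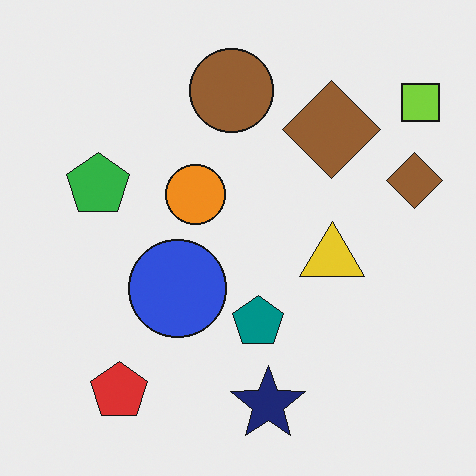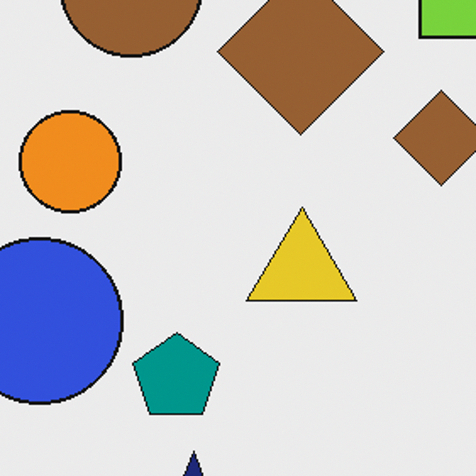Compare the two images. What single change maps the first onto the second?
The transformation is: cropped tightly and scaled back up.

The visible shapes are larger and the field of view is narrower; shapes near the original edges may be partly or wholly outside the frame — a crop-and-rescale.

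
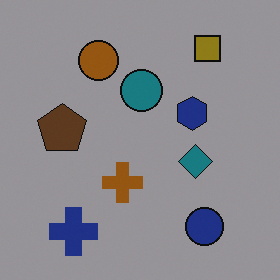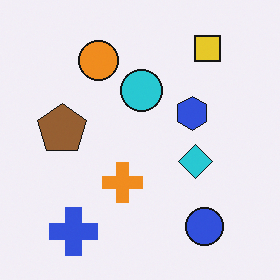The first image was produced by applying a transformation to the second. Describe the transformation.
The transformation is: noticeably darkened.

Every pixel — background and shapes alike — is uniformly darkened.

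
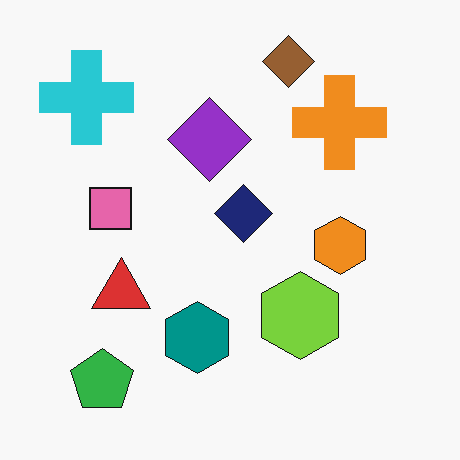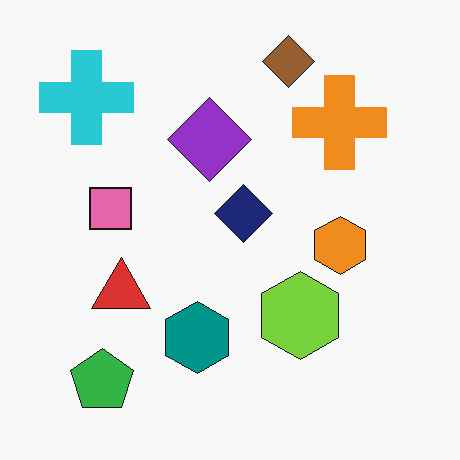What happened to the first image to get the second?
This is the original image JPEG-compressed with visible artifacts.

Blocky 8×8 compression artifacts appear around shape edges and the flat background shows ringing — characteristic JPEG degradation.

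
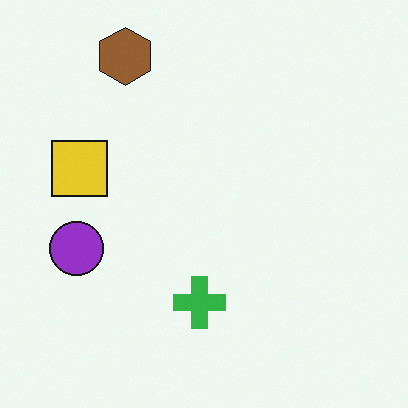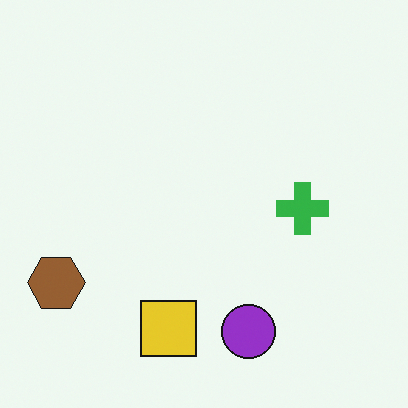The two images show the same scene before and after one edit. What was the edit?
The image was rotated 90° counter-clockwise.

The brown hexagon sits in the top-left of the first image and the bottom-left of the second — consistent with a whole-image 90° counter-clockwise rotation.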